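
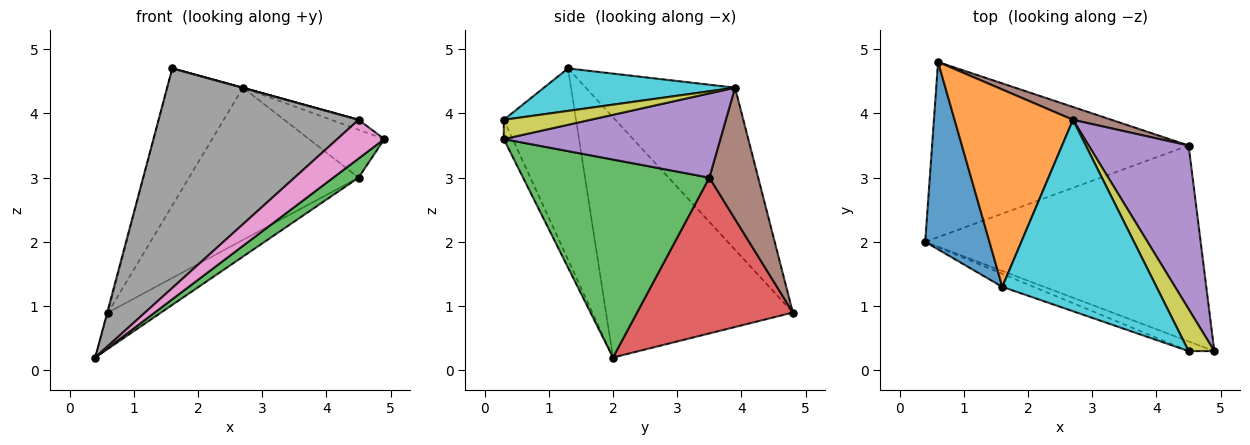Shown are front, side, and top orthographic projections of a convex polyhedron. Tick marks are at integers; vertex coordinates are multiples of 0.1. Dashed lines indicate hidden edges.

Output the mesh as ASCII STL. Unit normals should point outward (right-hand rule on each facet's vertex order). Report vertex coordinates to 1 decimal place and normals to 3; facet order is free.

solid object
 facet normal -0.966 0.004 0.258
  outer loop
   vertex 1.6 1.3 4.7
   vertex 0.6 4.8 0.9
   vertex 0.4 2.0 0.2
  endloop
 endfacet
 facet normal -0.747 0.379 0.546
  outer loop
   vertex 2.7 3.9 4.4
   vertex 0.6 4.8 0.9
   vertex 1.6 1.3 4.7
  endloop
 endfacet
 facet normal 0.582 -0.079 -0.810
  outer loop
   vertex 4.5 3.5 3.0
   vertex 4.9 0.3 3.6
   vertex 0.4 2.0 0.2
  endloop
 endfacet
 facet normal 0.511 0.174 -0.842
  outer loop
   vertex 4.5 3.5 3.0
   vertex 0.4 2.0 0.2
   vertex 0.6 4.8 0.9
  endloop
 endfacet
 facet normal 0.629 0.219 0.746
  outer loop
   vertex 4.5 3.5 3.0
   vertex 2.7 3.9 4.4
   vertex 4.9 0.3 3.6
  endloop
 endfacet
 facet normal 0.276 0.958 0.081
  outer loop
   vertex 4.5 3.5 3.0
   vertex 0.6 4.8 0.9
   vertex 2.7 3.9 4.4
  endloop
 endfacet
 facet normal -0.180 -0.954 -0.239
  outer loop
   vertex 4.5 0.3 3.9
   vertex 0.4 2.0 0.2
   vertex 4.9 0.3 3.6
  endloop
 endfacet
 facet normal -0.339 -0.939 -0.056
  outer loop
   vertex 4.5 0.3 3.9
   vertex 1.6 1.3 4.7
   vertex 0.4 2.0 0.2
  endloop
 endfacet
 facet normal 0.590 0.186 0.786
  outer loop
   vertex 4.5 0.3 3.9
   vertex 4.9 0.3 3.6
   vertex 2.7 3.9 4.4
  endloop
 endfacet
 facet normal 0.266 -0.001 0.964
  outer loop
   vertex 4.5 0.3 3.9
   vertex 2.7 3.9 4.4
   vertex 1.6 1.3 4.7
  endloop
 endfacet
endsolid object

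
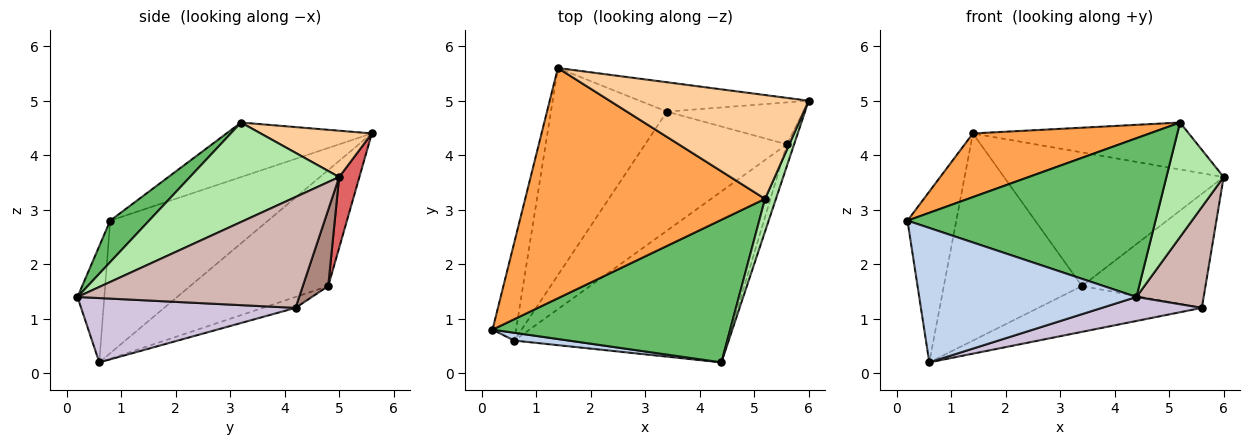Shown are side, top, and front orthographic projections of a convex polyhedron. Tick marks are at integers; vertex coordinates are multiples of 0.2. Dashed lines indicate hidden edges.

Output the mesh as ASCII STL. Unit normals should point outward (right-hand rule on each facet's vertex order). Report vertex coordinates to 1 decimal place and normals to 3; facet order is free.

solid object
 facet normal -0.942 0.291 -0.167
  outer loop
   vertex 0.6 0.6 0.2
   vertex 0.2 0.8 2.8
   vertex 1.4 5.6 4.4
  endloop
 endfacet
 facet normal -0.122 -0.991 0.057
  outer loop
   vertex 4.4 0.2 1.4
   vertex 0.2 0.8 2.8
   vertex 0.6 0.6 0.2
  endloop
 endfacet
 facet normal -0.214 -0.260 0.942
  outer loop
   vertex 5.2 3.2 4.6
   vertex 1.4 5.6 4.4
   vertex 0.2 0.8 2.8
  endloop
 endfacet
 facet normal 0.208 0.403 0.891
  outer loop
   vertex 5.2 3.2 4.6
   vertex 6.0 5.0 3.6
   vertex 1.4 5.6 4.4
  endloop
 endfacet
 facet normal 0.116 -0.739 0.664
  outer loop
   vertex 5.2 3.2 4.6
   vertex 0.2 0.8 2.8
   vertex 4.4 0.2 1.4
  endloop
 endfacet
 facet normal 0.929 -0.356 0.102
  outer loop
   vertex 5.2 3.2 4.6
   vertex 4.4 0.2 1.4
   vertex 6.0 5.0 3.6
  endloop
 endfacet
 facet normal 0.090 0.973 -0.214
  outer loop
   vertex 3.4 4.8 1.6
   vertex 1.4 5.6 4.4
   vertex 6.0 5.0 3.6
  endloop
 endfacet
 facet normal -0.577 0.577 -0.577
  outer loop
   vertex 3.4 4.8 1.6
   vertex 0.6 0.6 0.2
   vertex 1.4 5.6 4.4
  endloop
 endfacet
 facet normal -0.072 0.358 -0.931
  outer loop
   vertex 5.6 4.2 1.2
   vertex 0.6 0.6 0.2
   vertex 3.4 4.8 1.6
  endloop
 endfacet
 facet normal 0.286 -0.133 -0.949
  outer loop
   vertex 5.6 4.2 1.2
   vertex 4.4 0.2 1.4
   vertex 0.6 0.6 0.2
  endloop
 endfacet
 facet normal 0.190 0.922 -0.339
  outer loop
   vertex 5.6 4.2 1.2
   vertex 3.4 4.8 1.6
   vertex 6.0 5.0 3.6
  endloop
 endfacet
 facet normal 0.955 -0.290 -0.063
  outer loop
   vertex 5.6 4.2 1.2
   vertex 6.0 5.0 3.6
   vertex 4.4 0.2 1.4
  endloop
 endfacet
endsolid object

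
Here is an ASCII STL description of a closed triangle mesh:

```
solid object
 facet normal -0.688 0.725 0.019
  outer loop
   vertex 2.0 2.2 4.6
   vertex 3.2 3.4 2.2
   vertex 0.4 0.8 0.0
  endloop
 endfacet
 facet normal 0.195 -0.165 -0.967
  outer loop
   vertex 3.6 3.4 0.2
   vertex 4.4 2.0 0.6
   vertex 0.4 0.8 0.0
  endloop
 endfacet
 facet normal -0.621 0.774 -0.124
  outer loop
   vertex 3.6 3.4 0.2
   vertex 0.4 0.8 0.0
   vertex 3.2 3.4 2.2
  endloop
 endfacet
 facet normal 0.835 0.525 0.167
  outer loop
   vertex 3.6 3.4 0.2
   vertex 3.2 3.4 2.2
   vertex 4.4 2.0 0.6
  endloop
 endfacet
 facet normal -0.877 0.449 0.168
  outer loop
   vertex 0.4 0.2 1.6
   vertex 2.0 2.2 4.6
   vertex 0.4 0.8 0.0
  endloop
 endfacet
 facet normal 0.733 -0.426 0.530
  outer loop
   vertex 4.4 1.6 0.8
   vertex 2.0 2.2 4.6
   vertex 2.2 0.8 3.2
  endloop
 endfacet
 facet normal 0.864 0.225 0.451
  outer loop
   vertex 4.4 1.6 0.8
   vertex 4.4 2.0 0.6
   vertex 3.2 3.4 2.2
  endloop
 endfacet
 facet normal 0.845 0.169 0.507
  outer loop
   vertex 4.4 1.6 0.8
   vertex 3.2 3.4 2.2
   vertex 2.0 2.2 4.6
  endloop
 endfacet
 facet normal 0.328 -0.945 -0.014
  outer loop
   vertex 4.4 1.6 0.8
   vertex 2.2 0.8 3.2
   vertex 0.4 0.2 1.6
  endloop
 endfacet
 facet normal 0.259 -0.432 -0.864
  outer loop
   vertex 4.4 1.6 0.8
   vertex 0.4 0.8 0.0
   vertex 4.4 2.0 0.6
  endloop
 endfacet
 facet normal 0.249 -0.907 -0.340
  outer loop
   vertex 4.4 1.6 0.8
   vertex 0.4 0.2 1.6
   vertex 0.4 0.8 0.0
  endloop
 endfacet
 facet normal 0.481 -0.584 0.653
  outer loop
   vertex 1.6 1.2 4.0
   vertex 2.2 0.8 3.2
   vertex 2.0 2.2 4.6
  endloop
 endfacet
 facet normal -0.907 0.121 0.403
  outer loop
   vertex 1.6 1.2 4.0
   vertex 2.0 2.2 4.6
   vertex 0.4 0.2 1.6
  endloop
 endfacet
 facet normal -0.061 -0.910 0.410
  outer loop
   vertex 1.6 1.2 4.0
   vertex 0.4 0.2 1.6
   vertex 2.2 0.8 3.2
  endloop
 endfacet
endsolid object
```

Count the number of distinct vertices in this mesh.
9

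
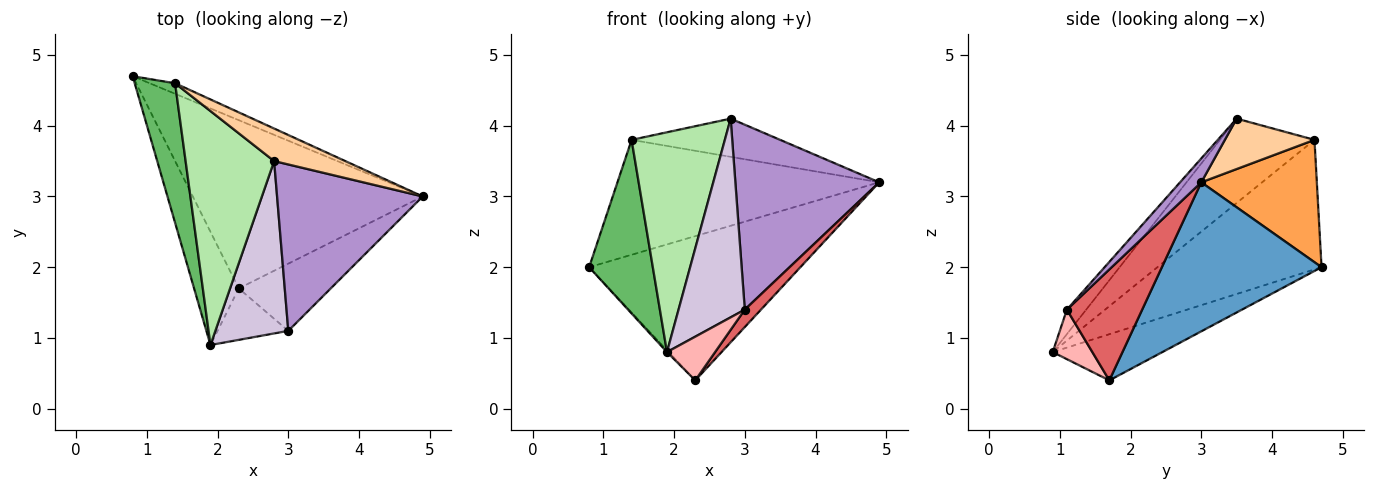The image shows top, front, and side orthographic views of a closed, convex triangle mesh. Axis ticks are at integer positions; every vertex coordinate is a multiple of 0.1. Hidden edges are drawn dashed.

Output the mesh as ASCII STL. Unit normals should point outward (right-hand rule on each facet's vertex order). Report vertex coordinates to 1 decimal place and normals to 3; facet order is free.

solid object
 facet normal 0.442 0.584 -0.681
  outer loop
   vertex 2.3 1.7 0.4
   vertex 0.8 4.7 2.0
   vertex 4.9 3.0 3.2
  endloop
 endfacet
 facet normal -0.719 0.012 -0.695
  outer loop
   vertex 2.3 1.7 0.4
   vertex 1.9 0.9 0.8
   vertex 0.8 4.7 2.0
  endloop
 endfacet
 facet normal 0.402 0.912 -0.083
  outer loop
   vertex 1.4 4.6 3.8
   vertex 4.9 3.0 3.2
   vertex 0.8 4.7 2.0
  endloop
 endfacet
 facet normal 0.417 0.692 0.589
  outer loop
   vertex 1.4 4.6 3.8
   vertex 2.8 3.5 4.1
   vertex 4.9 3.0 3.2
  endloop
 endfacet
 facet normal -0.895 -0.347 0.279
  outer loop
   vertex 1.4 4.6 3.8
   vertex 0.8 4.7 2.0
   vertex 1.9 0.9 0.8
  endloop
 endfacet
 facet normal -0.570 -0.562 0.599
  outer loop
   vertex 1.4 4.6 3.8
   vertex 1.9 0.9 0.8
   vertex 2.8 3.5 4.1
  endloop
 endfacet
 facet normal 0.760 -0.163 -0.630
  outer loop
   vertex 3.0 1.1 1.4
   vertex 2.3 1.7 0.4
   vertex 4.9 3.0 3.2
  endloop
 endfacet
 facet normal 0.471 -0.571 -0.672
  outer loop
   vertex 3.0 1.1 1.4
   vertex 1.9 0.9 0.8
   vertex 2.3 1.7 0.4
  endloop
 endfacet
 facet normal 0.109 -0.739 0.665
  outer loop
   vertex 3.0 1.1 1.4
   vertex 4.9 3.0 3.2
   vertex 2.8 3.5 4.1
  endloop
 endfacet
 facet normal -0.215 -0.738 0.640
  outer loop
   vertex 3.0 1.1 1.4
   vertex 2.8 3.5 4.1
   vertex 1.9 0.9 0.8
  endloop
 endfacet
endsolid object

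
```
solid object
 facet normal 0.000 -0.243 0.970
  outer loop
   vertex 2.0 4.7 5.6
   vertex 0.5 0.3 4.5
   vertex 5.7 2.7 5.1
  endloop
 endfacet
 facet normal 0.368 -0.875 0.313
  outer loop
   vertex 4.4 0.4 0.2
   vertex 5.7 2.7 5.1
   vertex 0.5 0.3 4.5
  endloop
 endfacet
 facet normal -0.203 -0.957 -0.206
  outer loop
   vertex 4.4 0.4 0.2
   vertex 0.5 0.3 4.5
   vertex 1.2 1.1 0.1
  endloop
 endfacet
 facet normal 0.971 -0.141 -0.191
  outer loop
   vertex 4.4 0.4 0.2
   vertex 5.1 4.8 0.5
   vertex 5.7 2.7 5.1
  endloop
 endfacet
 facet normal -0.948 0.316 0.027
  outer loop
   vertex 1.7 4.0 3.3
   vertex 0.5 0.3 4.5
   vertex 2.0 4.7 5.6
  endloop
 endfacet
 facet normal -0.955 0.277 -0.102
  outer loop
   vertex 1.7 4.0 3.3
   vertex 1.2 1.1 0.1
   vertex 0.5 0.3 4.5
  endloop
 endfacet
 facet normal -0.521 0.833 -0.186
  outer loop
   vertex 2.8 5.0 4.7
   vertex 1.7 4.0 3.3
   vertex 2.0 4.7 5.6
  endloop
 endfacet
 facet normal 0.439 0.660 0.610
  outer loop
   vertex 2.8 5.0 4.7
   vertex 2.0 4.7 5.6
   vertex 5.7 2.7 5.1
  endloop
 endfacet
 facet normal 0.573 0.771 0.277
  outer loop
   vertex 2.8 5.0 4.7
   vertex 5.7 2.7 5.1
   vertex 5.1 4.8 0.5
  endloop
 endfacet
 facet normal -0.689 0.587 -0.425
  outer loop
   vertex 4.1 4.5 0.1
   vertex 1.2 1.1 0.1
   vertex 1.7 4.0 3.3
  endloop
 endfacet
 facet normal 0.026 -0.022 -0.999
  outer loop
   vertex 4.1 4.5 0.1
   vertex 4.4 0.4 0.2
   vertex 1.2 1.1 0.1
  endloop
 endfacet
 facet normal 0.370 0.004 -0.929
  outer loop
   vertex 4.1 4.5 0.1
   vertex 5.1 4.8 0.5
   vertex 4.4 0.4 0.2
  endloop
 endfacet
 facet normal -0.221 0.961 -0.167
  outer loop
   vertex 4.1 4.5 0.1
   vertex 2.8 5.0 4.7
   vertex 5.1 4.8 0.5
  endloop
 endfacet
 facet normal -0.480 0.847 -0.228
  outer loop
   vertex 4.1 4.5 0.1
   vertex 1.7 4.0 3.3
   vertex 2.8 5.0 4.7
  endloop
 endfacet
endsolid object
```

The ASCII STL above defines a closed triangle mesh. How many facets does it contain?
14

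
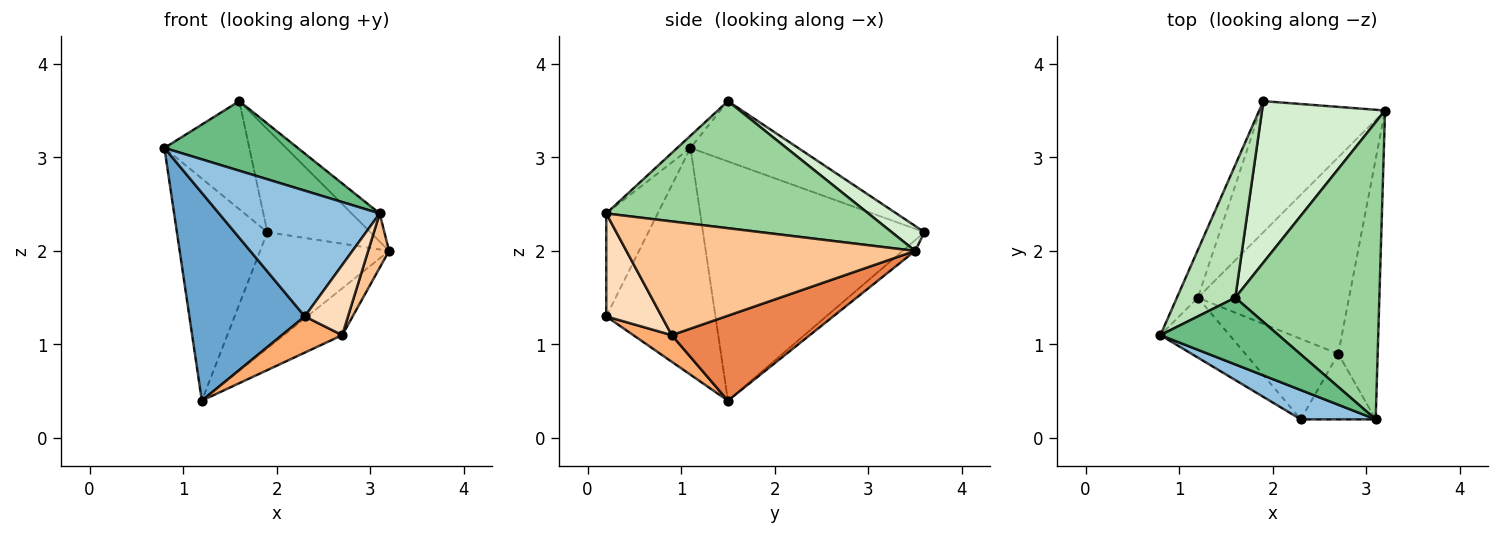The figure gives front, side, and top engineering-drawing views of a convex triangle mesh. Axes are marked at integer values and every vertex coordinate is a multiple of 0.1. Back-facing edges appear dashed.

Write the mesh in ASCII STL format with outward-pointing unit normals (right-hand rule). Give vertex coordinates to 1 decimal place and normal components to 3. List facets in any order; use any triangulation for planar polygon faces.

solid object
 facet normal -0.673 -0.711 -0.205
  outer loop
   vertex 1.2 1.5 0.4
   vertex 2.3 0.2 1.3
   vertex 0.8 1.1 3.1
  endloop
 endfacet
 facet normal -0.298 -0.930 0.217
  outer loop
   vertex 3.1 0.2 2.4
   vertex 0.8 1.1 3.1
   vertex 2.3 0.2 1.3
  endloop
 endfacet
 facet normal -0.923 0.377 -0.081
  outer loop
   vertex 1.9 3.6 2.2
   vertex 1.2 1.5 0.4
   vertex 0.8 1.1 3.1
  endloop
 endfacet
 facet normal -0.064 0.662 -0.747
  outer loop
   vertex 1.9 3.6 2.2
   vertex 3.2 3.5 2.0
   vertex 1.2 1.5 0.4
  endloop
 endfacet
 facet normal 0.480 0.203 -0.854
  outer loop
   vertex 2.7 0.9 1.1
   vertex 1.2 1.5 0.4
   vertex 3.2 3.5 2.0
  endloop
 endfacet
 facet normal 0.253 -0.397 -0.882
  outer loop
   vertex 2.7 0.9 1.1
   vertex 2.3 0.2 1.3
   vertex 1.2 1.5 0.4
  endloop
 endfacet
 facet normal 0.943 -0.068 -0.327
  outer loop
   vertex 2.7 0.9 1.1
   vertex 3.2 3.5 2.0
   vertex 3.1 0.2 2.4
  endloop
 endfacet
 facet normal 0.684 -0.533 -0.498
  outer loop
   vertex 2.7 0.9 1.1
   vertex 3.1 0.2 2.4
   vertex 2.3 0.2 1.3
  endloop
 endfacet
 facet normal -0.072 -0.720 0.690
  outer loop
   vertex 1.6 1.5 3.6
   vertex 0.8 1.1 3.1
   vertex 3.1 0.2 2.4
  endloop
 endfacet
 facet normal 0.660 0.071 0.748
  outer loop
   vertex 1.6 1.5 3.6
   vertex 3.1 0.2 2.4
   vertex 3.2 3.5 2.0
  endloop
 endfacet
 facet normal -0.625 0.493 0.605
  outer loop
   vertex 1.6 1.5 3.6
   vertex 1.9 3.6 2.2
   vertex 0.8 1.1 3.1
  endloop
 endfacet
 facet normal 0.169 0.530 0.831
  outer loop
   vertex 1.6 1.5 3.6
   vertex 3.2 3.5 2.0
   vertex 1.9 3.6 2.2
  endloop
 endfacet
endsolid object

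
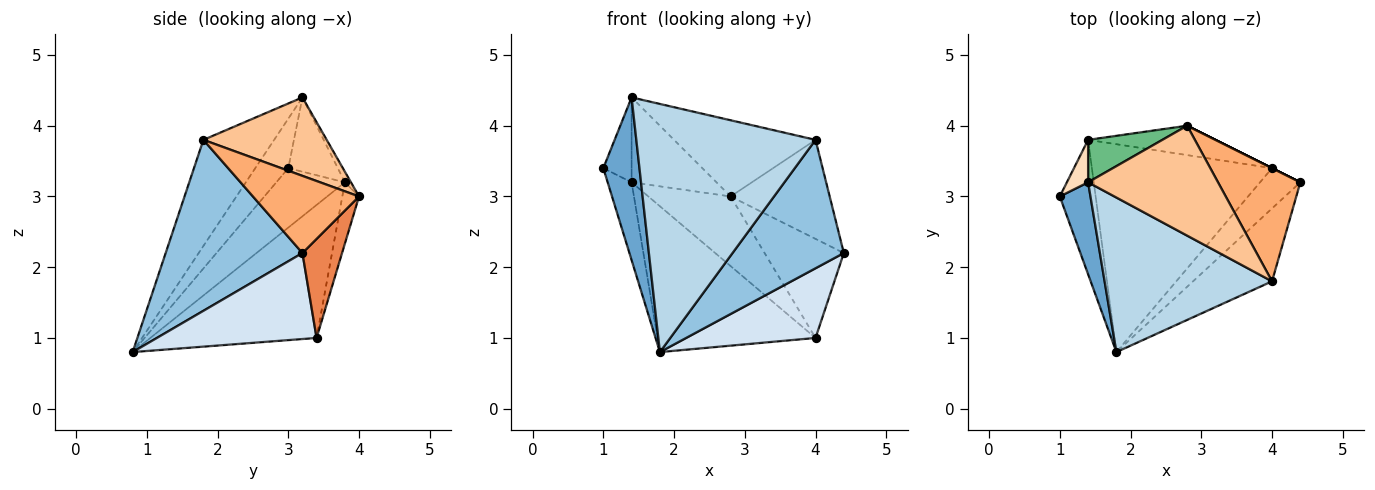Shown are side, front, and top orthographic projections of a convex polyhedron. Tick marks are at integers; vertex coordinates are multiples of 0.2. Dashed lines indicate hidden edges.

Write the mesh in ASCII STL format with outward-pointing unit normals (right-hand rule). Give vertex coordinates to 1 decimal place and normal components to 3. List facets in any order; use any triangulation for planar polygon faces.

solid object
 facet normal -0.622 -0.682 0.385
  outer loop
   vertex 1.4 3.2 4.4
   vertex 1.0 3.0 3.4
   vertex 1.8 0.8 0.8
  endloop
 endfacet
 facet normal 0.730 -0.594 -0.337
  outer loop
   vertex 4.0 1.8 3.8
   vertex 1.8 0.8 0.8
   vertex 4.4 3.2 2.2
  endloop
 endfacet
 facet normal -0.318 -0.805 0.501
  outer loop
   vertex 4.0 1.8 3.8
   vertex 1.4 3.2 4.4
   vertex 1.8 0.8 0.8
  endloop
 endfacet
 facet normal 0.730 -0.592 -0.342
  outer loop
   vertex 4.0 3.4 1.0
   vertex 4.4 3.2 2.2
   vertex 1.8 0.8 0.8
  endloop
 endfacet
 facet normal 0.447 0.894 0.000
  outer loop
   vertex 2.8 4.0 3.0
   vertex 4.4 3.2 2.2
   vertex 4.0 3.4 1.0
  endloop
 endfacet
 facet normal 0.576 0.538 0.615
  outer loop
   vertex 2.8 4.0 3.0
   vertex 4.0 1.8 3.8
   vertex 4.4 3.2 2.2
  endloop
 endfacet
 facet normal 0.445 0.510 0.736
  outer loop
   vertex 2.8 4.0 3.0
   vertex 1.4 3.2 4.4
   vertex 4.0 1.8 3.8
  endloop
 endfacet
 facet normal -0.843 0.482 0.241
  outer loop
   vertex 1.4 3.8 3.2
   vertex 1.0 3.0 3.4
   vertex 1.4 3.2 4.4
  endloop
 endfacet
 facet normal -0.064 0.893 0.446
  outer loop
   vertex 1.4 3.8 3.2
   vertex 1.4 3.2 4.4
   vertex 2.8 4.0 3.0
  endloop
 endfacet
 facet normal -0.184 0.906 -0.382
  outer loop
   vertex 1.4 3.8 3.2
   vertex 2.8 4.0 3.0
   vertex 4.0 3.4 1.0
  endloop
 endfacet
 facet normal -0.820 0.286 -0.495
  outer loop
   vertex 1.4 3.8 3.2
   vertex 1.8 0.8 0.8
   vertex 1.0 3.0 3.4
  endloop
 endfacet
 facet normal -0.517 0.492 -0.701
  outer loop
   vertex 1.4 3.8 3.2
   vertex 4.0 3.4 1.0
   vertex 1.8 0.8 0.8
  endloop
 endfacet
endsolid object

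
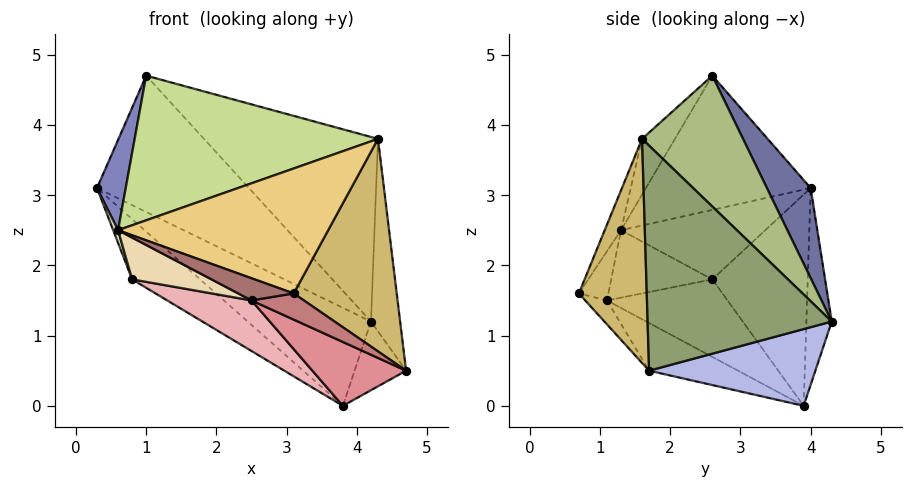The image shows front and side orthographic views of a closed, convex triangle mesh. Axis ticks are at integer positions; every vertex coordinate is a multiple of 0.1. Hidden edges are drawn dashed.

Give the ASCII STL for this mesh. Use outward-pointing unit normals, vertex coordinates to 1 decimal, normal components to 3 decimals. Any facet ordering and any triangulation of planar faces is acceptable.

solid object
 facet normal 0.225 0.780 0.584
  outer loop
   vertex 1.0 2.6 4.7
   vertex 4.2 4.3 1.2
   vertex 0.3 4.0 3.1
  endloop
 endfacet
 facet normal -0.948 -0.165 0.270
  outer loop
   vertex 0.6 1.3 2.5
   vertex 1.0 2.6 4.7
   vertex 0.3 4.0 3.1
  endloop
 endfacet
 facet normal -0.195 0.948 -0.251
  outer loop
   vertex 3.8 3.9 0.0
   vertex 0.3 4.0 3.1
   vertex 4.2 4.3 1.2
  endloop
 endfacet
 facet normal 0.882 0.273 -0.385
  outer loop
   vertex 3.8 3.9 0.0
   vertex 4.2 4.3 1.2
   vertex 4.7 1.7 0.5
  endloop
 endfacet
 facet normal 0.980 0.155 0.124
  outer loop
   vertex 4.3 1.6 3.8
   vertex 4.7 1.7 0.5
   vertex 4.2 4.3 1.2
  endloop
 endfacet
 facet normal 0.377 0.650 0.660
  outer loop
   vertex 4.3 1.6 3.8
   vertex 4.2 4.3 1.2
   vertex 1.0 2.6 4.7
  endloop
 endfacet
 facet normal -0.114 -0.846 0.521
  outer loop
   vertex 4.3 1.6 3.8
   vertex 1.0 2.6 4.7
   vertex 0.6 1.3 2.5
  endloop
 endfacet
 facet normal -0.944 -0.032 -0.329
  outer loop
   vertex 0.8 2.6 1.8
   vertex 0.6 1.3 2.5
   vertex 0.3 4.0 3.1
  endloop
 endfacet
 facet normal -0.594 0.423 -0.684
  outer loop
   vertex 0.8 2.6 1.8
   vertex 0.3 4.0 3.1
   vertex 3.8 3.9 0.0
  endloop
 endfacet
 facet normal 0.550 -0.834 0.041
  outer loop
   vertex 3.1 0.7 1.6
   vertex 4.7 1.7 0.5
   vertex 4.3 1.6 3.8
  endloop
 endfacet
 facet normal -0.070 -0.909 0.410
  outer loop
   vertex 3.1 0.7 1.6
   vertex 4.3 1.6 3.8
   vertex 0.6 1.3 2.5
  endloop
 endfacet
 facet normal -0.464 -0.364 -0.808
  outer loop
   vertex 2.5 1.1 1.5
   vertex 0.6 1.3 2.5
   vertex 0.8 2.6 1.8
  endloop
 endfacet
 facet normal -0.382 -0.718 -0.582
  outer loop
   vertex 2.5 1.1 1.5
   vertex 3.1 0.7 1.6
   vertex 0.6 1.3 2.5
  endloop
 endfacet
 facet normal -0.223 -0.538 -0.813
  outer loop
   vertex 2.5 1.1 1.5
   vertex 4.7 1.7 0.5
   vertex 3.1 0.7 1.6
  endloop
 endfacet
 facet normal -0.314 -0.331 -0.890
  outer loop
   vertex 2.5 1.1 1.5
   vertex 3.8 3.9 0.0
   vertex 4.7 1.7 0.5
  endloop
 endfacet
 facet normal -0.401 -0.281 -0.872
  outer loop
   vertex 2.5 1.1 1.5
   vertex 0.8 2.6 1.8
   vertex 3.8 3.9 0.0
  endloop
 endfacet
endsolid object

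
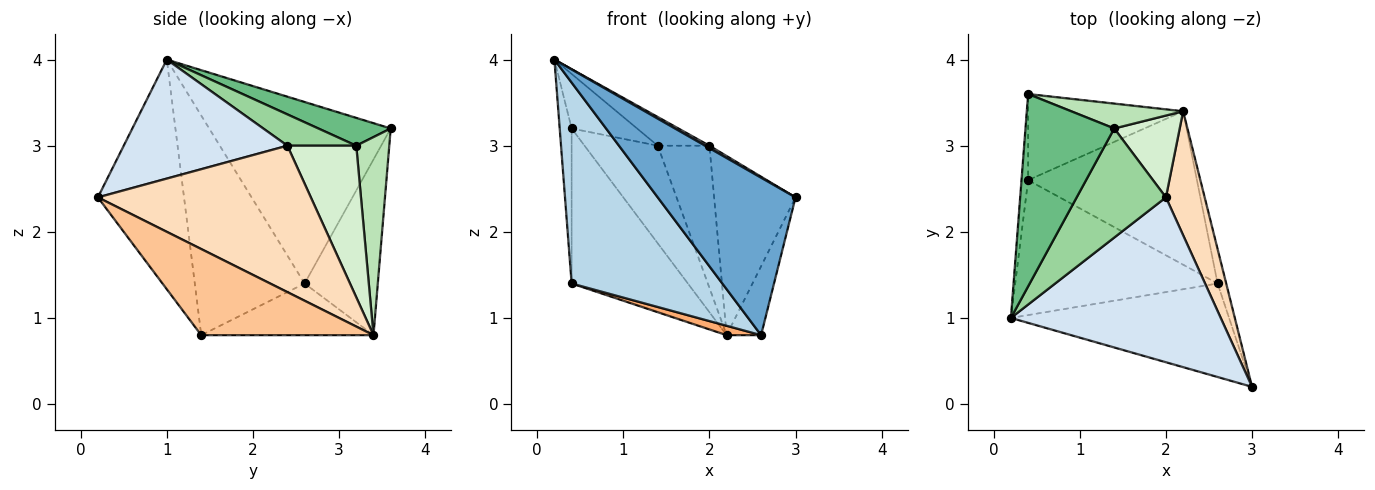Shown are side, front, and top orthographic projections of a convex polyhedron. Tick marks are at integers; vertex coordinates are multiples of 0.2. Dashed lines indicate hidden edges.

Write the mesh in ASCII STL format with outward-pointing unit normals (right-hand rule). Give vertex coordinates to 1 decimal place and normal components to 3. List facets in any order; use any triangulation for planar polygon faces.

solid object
 facet normal -0.473 -0.757 -0.450
  outer loop
   vertex 2.6 1.4 0.8
   vertex 3.0 0.2 2.4
   vertex 0.2 1.0 4.0
  endloop
 endfacet
 facet normal -0.997 0.066 -0.036
  outer loop
   vertex 0.4 2.6 1.4
   vertex 0.2 1.0 4.0
   vertex 0.4 3.6 3.2
  endloop
 endfacet
 facet normal -0.518 -0.710 -0.477
  outer loop
   vertex 0.4 2.6 1.4
   vertex 2.6 1.4 0.8
   vertex 0.2 1.0 4.0
  endloop
 endfacet
 facet normal 0.493 -0.013 0.870
  outer loop
   vertex 2.0 2.4 3.0
   vertex 0.2 1.0 4.0
   vertex 3.0 0.2 2.4
  endloop
 endfacet
 facet normal -0.482 0.766 -0.425
  outer loop
   vertex 2.2 3.4 0.8
   vertex 0.4 2.6 1.4
   vertex 0.4 3.6 3.2
  endloop
 endfacet
 facet normal -0.292 -0.058 -0.955
  outer loop
   vertex 2.2 3.4 0.8
   vertex 2.6 1.4 0.8
   vertex 0.4 2.6 1.4
  endloop
 endfacet
 facet normal 0.976 0.195 -0.098
  outer loop
   vertex 2.2 3.4 0.8
   vertex 3.0 0.2 2.4
   vertex 2.6 1.4 0.8
  endloop
 endfacet
 facet normal 0.907 0.347 0.240
  outer loop
   vertex 2.2 3.4 0.8
   vertex 2.0 2.4 3.0
   vertex 3.0 0.2 2.4
  endloop
 endfacet
 facet normal 0.289 0.261 0.921
  outer loop
   vertex 1.4 3.2 3.0
   vertex 0.4 3.6 3.2
   vertex 0.2 1.0 4.0
  endloop
 endfacet
 facet normal 0.321 0.241 0.916
  outer loop
   vertex 1.4 3.2 3.0
   vertex 0.2 1.0 4.0
   vertex 2.0 2.4 3.0
  endloop
 endfacet
 facet normal 0.400 0.888 0.226
  outer loop
   vertex 1.4 3.2 3.0
   vertex 2.2 3.4 0.8
   vertex 0.4 3.6 3.2
  endloop
 endfacet
 facet normal 0.756 0.567 0.327
  outer loop
   vertex 1.4 3.2 3.0
   vertex 2.0 2.4 3.0
   vertex 2.2 3.4 0.8
  endloop
 endfacet
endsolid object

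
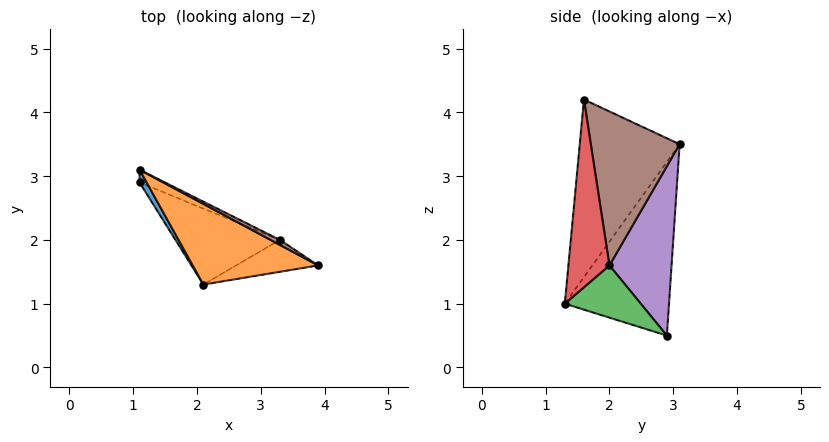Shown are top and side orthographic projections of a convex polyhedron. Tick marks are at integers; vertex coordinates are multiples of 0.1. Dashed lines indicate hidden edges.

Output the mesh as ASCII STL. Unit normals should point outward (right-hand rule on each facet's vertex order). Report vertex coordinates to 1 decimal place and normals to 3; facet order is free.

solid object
 facet normal -0.852 -0.522 0.035
  outer loop
   vertex 1.1 3.1 3.5
   vertex 1.1 2.9 0.5
   vertex 2.1 1.3 1.0
  endloop
 endfacet
 facet normal -0.509 -0.782 0.360
  outer loop
   vertex 1.1 3.1 3.5
   vertex 2.1 1.3 1.0
   vertex 3.9 1.6 4.2
  endloop
 endfacet
 facet normal 0.447 0.000 -0.894
  outer loop
   vertex 3.3 2.0 1.6
   vertex 2.1 1.3 1.0
   vertex 1.1 2.9 0.5
  endloop
 endfacet
 facet normal 0.579 -0.775 -0.253
  outer loop
   vertex 3.3 2.0 1.6
   vertex 3.9 1.6 4.2
   vertex 2.1 1.3 1.0
  endloop
 endfacet
 facet normal 0.404 0.913 -0.061
  outer loop
   vertex 3.3 2.0 1.6
   vertex 1.1 2.9 0.5
   vertex 1.1 3.1 3.5
  endloop
 endfacet
 facet normal 0.467 0.884 0.028
  outer loop
   vertex 3.3 2.0 1.6
   vertex 1.1 3.1 3.5
   vertex 3.9 1.6 4.2
  endloop
 endfacet
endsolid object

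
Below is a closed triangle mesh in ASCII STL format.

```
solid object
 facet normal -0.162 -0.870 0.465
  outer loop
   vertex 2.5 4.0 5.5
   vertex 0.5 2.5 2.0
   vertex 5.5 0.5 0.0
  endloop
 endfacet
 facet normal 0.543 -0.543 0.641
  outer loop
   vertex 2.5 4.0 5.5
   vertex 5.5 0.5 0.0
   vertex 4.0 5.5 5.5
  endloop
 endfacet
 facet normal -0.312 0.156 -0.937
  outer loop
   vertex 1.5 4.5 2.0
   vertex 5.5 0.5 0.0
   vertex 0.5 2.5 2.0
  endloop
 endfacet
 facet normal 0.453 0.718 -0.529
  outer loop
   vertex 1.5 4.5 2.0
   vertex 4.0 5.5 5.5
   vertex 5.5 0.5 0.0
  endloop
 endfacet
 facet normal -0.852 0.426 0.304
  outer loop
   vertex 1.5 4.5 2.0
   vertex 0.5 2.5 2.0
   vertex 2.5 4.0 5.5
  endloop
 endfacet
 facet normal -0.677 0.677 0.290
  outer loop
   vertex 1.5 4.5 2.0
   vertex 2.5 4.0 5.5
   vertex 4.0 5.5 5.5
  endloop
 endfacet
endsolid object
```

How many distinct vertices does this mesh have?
5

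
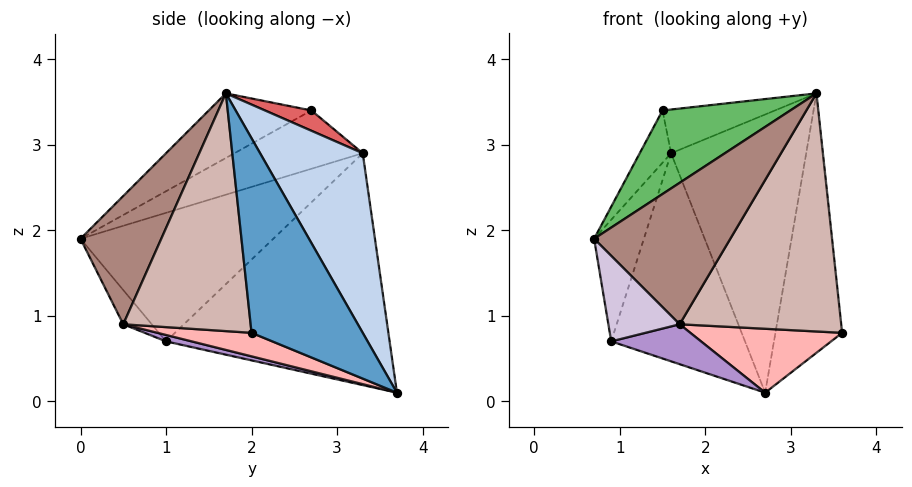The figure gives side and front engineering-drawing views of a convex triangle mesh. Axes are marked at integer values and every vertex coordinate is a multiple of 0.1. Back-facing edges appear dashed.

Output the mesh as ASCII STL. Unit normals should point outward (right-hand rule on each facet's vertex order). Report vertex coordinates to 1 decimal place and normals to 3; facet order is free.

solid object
 facet normal 0.848 0.509 0.145
  outer loop
   vertex 3.3 1.7 3.6
   vertex 3.6 2.0 0.8
   vertex 2.7 3.7 0.1
  endloop
 endfacet
 facet normal 0.571 0.751 0.332
  outer loop
   vertex 1.6 3.3 2.9
   vertex 3.3 1.7 3.6
   vertex 2.7 3.7 0.1
  endloop
 endfacet
 facet normal -0.967 0.250 0.047
  outer loop
   vertex 0.9 1.0 0.7
   vertex 0.7 0.0 1.9
   vertex 1.6 3.3 2.9
  endloop
 endfacet
 facet normal -0.830 0.496 -0.255
  outer loop
   vertex 0.9 1.0 0.7
   vertex 1.6 3.3 2.9
   vertex 2.7 3.7 0.1
  endloop
 endfacet
 facet normal -0.312 -0.389 0.867
  outer loop
   vertex 1.5 2.7 3.4
   vertex 0.7 0.0 1.9
   vertex 3.3 1.7 3.6
  endloop
 endfacet
 facet normal -0.967 0.236 0.090
  outer loop
   vertex 1.5 2.7 3.4
   vertex 1.6 3.3 2.9
   vertex 0.7 0.0 1.9
  endloop
 endfacet
 facet normal 0.246 0.596 0.764
  outer loop
   vertex 1.5 2.7 3.4
   vertex 3.3 1.7 3.6
   vertex 1.6 3.3 2.9
  endloop
 endfacet
 facet normal 0.181 -0.291 -0.939
  outer loop
   vertex 1.7 0.5 0.9
   vertex 2.7 3.7 0.1
   vertex 3.6 2.0 0.8
  endloop
 endfacet
 facet normal 0.075 -0.264 -0.962
  outer loop
   vertex 1.7 0.5 0.9
   vertex 0.9 1.0 0.7
   vertex 2.7 3.7 0.1
  endloop
 endfacet
 facet normal -0.285 -0.712 -0.641
  outer loop
   vertex 1.7 0.5 0.9
   vertex 0.7 0.0 1.9
   vertex 0.9 1.0 0.7
  endloop
 endfacet
 facet normal 0.508 -0.857 0.080
  outer loop
   vertex 1.7 0.5 0.9
   vertex 3.3 1.7 3.6
   vertex 0.7 0.0 1.9
  endloop
 endfacet
 facet normal 0.619 -0.785 -0.018
  outer loop
   vertex 1.7 0.5 0.9
   vertex 3.6 2.0 0.8
   vertex 3.3 1.7 3.6
  endloop
 endfacet
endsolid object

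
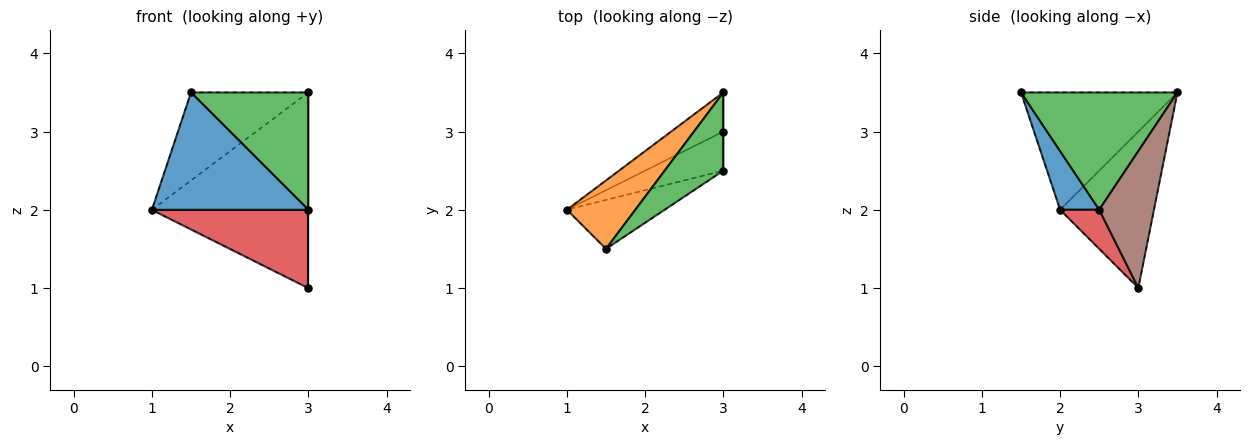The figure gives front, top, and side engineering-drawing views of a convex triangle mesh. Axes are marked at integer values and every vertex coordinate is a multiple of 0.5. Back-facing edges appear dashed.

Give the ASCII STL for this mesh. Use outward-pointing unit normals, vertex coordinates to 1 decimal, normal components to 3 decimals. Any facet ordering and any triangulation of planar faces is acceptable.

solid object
 facet normal 0.225 -0.899 -0.375
  outer loop
   vertex 1.5 1.5 3.5
   vertex 1.0 2.0 2.0
   vertex 3.0 2.5 2.0
  endloop
 endfacet
 facet normal -0.725 0.544 0.423
  outer loop
   vertex 1.5 1.5 3.5
   vertex 3.0 3.5 3.5
   vertex 1.0 2.0 2.0
  endloop
 endfacet
 facet normal 0.743 -0.557 0.371
  outer loop
   vertex 1.5 1.5 3.5
   vertex 3.0 2.5 2.0
   vertex 3.0 3.5 3.5
  endloop
 endfacet
 facet normal 0.218 -0.873 -0.436
  outer loop
   vertex 3.0 3.0 1.0
   vertex 3.0 2.5 2.0
   vertex 1.0 2.0 2.0
  endloop
 endfacet
 facet normal -0.507 0.845 -0.169
  outer loop
   vertex 3.0 3.0 1.0
   vertex 1.0 2.0 2.0
   vertex 3.0 3.5 3.5
  endloop
 endfacet
 facet normal 1.000 0.000 0.000
  outer loop
   vertex 3.0 3.0 1.0
   vertex 3.0 3.5 3.5
   vertex 3.0 2.5 2.0
  endloop
 endfacet
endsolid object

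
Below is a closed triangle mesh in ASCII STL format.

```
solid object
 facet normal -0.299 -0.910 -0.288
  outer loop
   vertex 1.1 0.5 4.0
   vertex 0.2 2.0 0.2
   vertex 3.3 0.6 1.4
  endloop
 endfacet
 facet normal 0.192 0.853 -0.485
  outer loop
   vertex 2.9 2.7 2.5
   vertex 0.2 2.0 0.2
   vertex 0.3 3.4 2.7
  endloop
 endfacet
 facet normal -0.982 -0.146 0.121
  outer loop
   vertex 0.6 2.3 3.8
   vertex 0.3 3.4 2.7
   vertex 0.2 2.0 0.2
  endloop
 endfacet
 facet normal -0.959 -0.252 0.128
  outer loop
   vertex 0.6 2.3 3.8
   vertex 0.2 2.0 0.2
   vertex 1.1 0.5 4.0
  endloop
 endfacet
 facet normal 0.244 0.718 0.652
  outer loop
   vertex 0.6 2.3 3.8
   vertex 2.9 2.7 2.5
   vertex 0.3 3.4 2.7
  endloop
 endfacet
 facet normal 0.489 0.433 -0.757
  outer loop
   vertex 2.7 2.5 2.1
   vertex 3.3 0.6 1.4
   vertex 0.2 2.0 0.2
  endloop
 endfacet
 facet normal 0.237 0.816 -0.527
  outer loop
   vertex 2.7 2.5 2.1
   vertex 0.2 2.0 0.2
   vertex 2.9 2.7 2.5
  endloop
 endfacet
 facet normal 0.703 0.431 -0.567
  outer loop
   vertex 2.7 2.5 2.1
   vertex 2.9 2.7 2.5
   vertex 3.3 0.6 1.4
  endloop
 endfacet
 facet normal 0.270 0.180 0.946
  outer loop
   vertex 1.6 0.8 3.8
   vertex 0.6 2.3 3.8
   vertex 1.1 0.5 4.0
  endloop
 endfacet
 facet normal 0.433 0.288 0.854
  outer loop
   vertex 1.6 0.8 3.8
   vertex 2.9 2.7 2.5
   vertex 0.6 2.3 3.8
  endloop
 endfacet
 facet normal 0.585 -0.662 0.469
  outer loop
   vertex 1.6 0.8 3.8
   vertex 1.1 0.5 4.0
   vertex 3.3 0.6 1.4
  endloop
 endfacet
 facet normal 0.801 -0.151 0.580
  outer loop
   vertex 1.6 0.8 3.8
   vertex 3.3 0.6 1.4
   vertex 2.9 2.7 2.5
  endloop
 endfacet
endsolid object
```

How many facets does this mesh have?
12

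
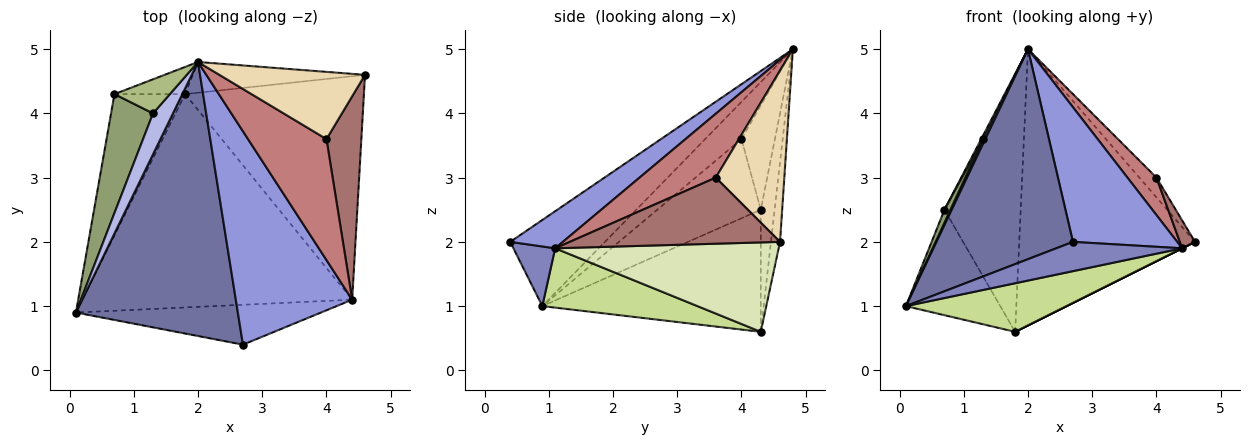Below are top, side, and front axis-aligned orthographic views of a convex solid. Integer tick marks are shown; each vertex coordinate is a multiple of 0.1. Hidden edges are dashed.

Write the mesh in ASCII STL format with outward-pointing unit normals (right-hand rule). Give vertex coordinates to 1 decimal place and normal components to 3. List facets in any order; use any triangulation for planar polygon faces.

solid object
 facet normal -0.389 -0.560 0.731
  outer loop
   vertex 2.0 4.8 5.0
   vertex 0.1 0.9 1.0
   vertex 2.7 0.4 2.0
  endloop
 endfacet
 facet normal 0.193 -0.581 -0.791
  outer loop
   vertex 4.4 1.1 1.9
   vertex 2.7 0.4 2.0
   vertex 0.1 0.9 1.0
  endloop
 endfacet
 facet normal 0.260 -0.515 0.817
  outer loop
   vertex 4.4 1.1 1.9
   vertex 2.0 4.8 5.0
   vertex 2.7 0.4 2.0
  endloop
 endfacet
 facet normal -0.880 -0.055 0.471
  outer loop
   vertex 1.3 4.0 3.6
   vertex 0.1 0.9 1.0
   vertex 2.0 4.8 5.0
  endloop
 endfacet
 facet normal -0.883 -0.051 0.468
  outer loop
   vertex 1.3 4.0 3.6
   vertex 0.7 4.3 2.5
   vertex 0.1 0.9 1.0
  endloop
 endfacet
 facet normal -0.882 -0.048 0.468
  outer loop
   vertex 1.3 4.0 3.6
   vertex 2.0 4.8 5.0
   vertex 0.7 4.3 2.5
  endloop
 endfacet
 facet normal 0.210 -0.217 -0.953
  outer loop
   vertex 1.8 4.3 0.6
   vertex 4.4 1.1 1.9
   vertex 0.1 0.9 1.0
  endloop
 endfacet
 facet normal 0.447 0.000 -0.894
  outer loop
   vertex 1.8 4.3 0.6
   vertex 4.6 4.6 2.0
   vertex 4.4 1.1 1.9
  endloop
 endfacet
 facet normal -0.811 0.350 -0.469
  outer loop
   vertex 1.8 4.3 0.6
   vertex 0.1 0.9 1.0
   vertex 0.7 4.3 2.5
  endloop
 endfacet
 facet normal -0.051 0.993 -0.110
  outer loop
   vertex 1.8 4.3 0.6
   vertex 2.0 4.8 5.0
   vertex 4.6 4.6 2.0
  endloop
 endfacet
 facet normal -0.178 0.979 -0.103
  outer loop
   vertex 1.8 4.3 0.6
   vertex 0.7 4.3 2.5
   vertex 2.0 4.8 5.0
  endloop
 endfacet
 facet normal 0.748 0.187 0.636
  outer loop
   vertex 4.0 3.6 3.0
   vertex 4.6 4.6 2.0
   vertex 2.0 4.8 5.0
  endloop
 endfacet
 facet normal 0.883 -0.064 0.466
  outer loop
   vertex 4.0 3.6 3.0
   vertex 4.4 1.1 1.9
   vertex 4.6 4.6 2.0
  endloop
 endfacet
 facet normal 0.614 -0.234 0.754
  outer loop
   vertex 4.0 3.6 3.0
   vertex 2.0 4.8 5.0
   vertex 4.4 1.1 1.9
  endloop
 endfacet
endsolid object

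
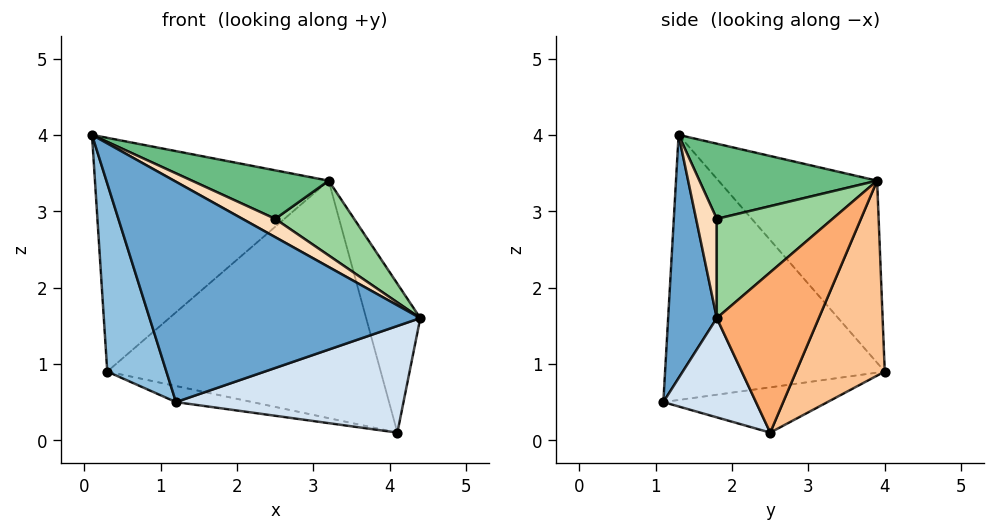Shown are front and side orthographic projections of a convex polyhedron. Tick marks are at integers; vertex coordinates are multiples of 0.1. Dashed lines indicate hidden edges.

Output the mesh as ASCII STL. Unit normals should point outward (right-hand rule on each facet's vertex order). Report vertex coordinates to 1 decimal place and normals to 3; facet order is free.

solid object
 facet normal 0.176 -0.978 0.111
  outer loop
   vertex 1.2 1.1 0.5
   vertex 4.4 1.8 1.6
   vertex 0.1 1.3 4.0
  endloop
 endfacet
 facet normal -0.928 -0.250 -0.277
  outer loop
   vertex 1.2 1.1 0.5
   vertex 0.1 1.3 4.0
   vertex 0.3 4.0 0.9
  endloop
 endfacet
 facet normal -0.463 0.683 0.565
  outer loop
   vertex 3.2 3.9 3.4
   vertex 0.3 4.0 0.9
   vertex 0.1 1.3 4.0
  endloop
 endfacet
 facet normal 0.336 -0.826 -0.453
  outer loop
   vertex 4.1 2.5 0.1
   vertex 4.4 1.8 1.6
   vertex 1.2 1.1 0.5
  endloop
 endfacet
 facet normal -0.175 0.081 -0.981
  outer loop
   vertex 4.1 2.5 0.1
   vertex 1.2 1.1 0.5
   vertex 0.3 4.0 0.9
  endloop
 endfacet
 facet normal 0.883 0.468 0.042
  outer loop
   vertex 4.1 2.5 0.1
   vertex 3.2 3.9 3.4
   vertex 4.4 1.8 1.6
  endloop
 endfacet
 facet normal 0.294 0.906 -0.304
  outer loop
   vertex 4.1 2.5 0.1
   vertex 0.3 4.0 0.9
   vertex 3.2 3.9 3.4
  endloop
 endfacet
 facet normal 0.421 -0.667 0.615
  outer loop
   vertex 2.5 1.8 2.9
   vertex 0.1 1.3 4.0
   vertex 4.4 1.8 1.6
  endloop
 endfacet
 facet normal 0.450 -0.346 0.824
  outer loop
   vertex 2.5 1.8 2.9
   vertex 3.2 3.9 3.4
   vertex 0.1 1.3 4.0
  endloop
 endfacet
 facet normal 0.527 -0.359 0.770
  outer loop
   vertex 2.5 1.8 2.9
   vertex 4.4 1.8 1.6
   vertex 3.2 3.9 3.4
  endloop
 endfacet
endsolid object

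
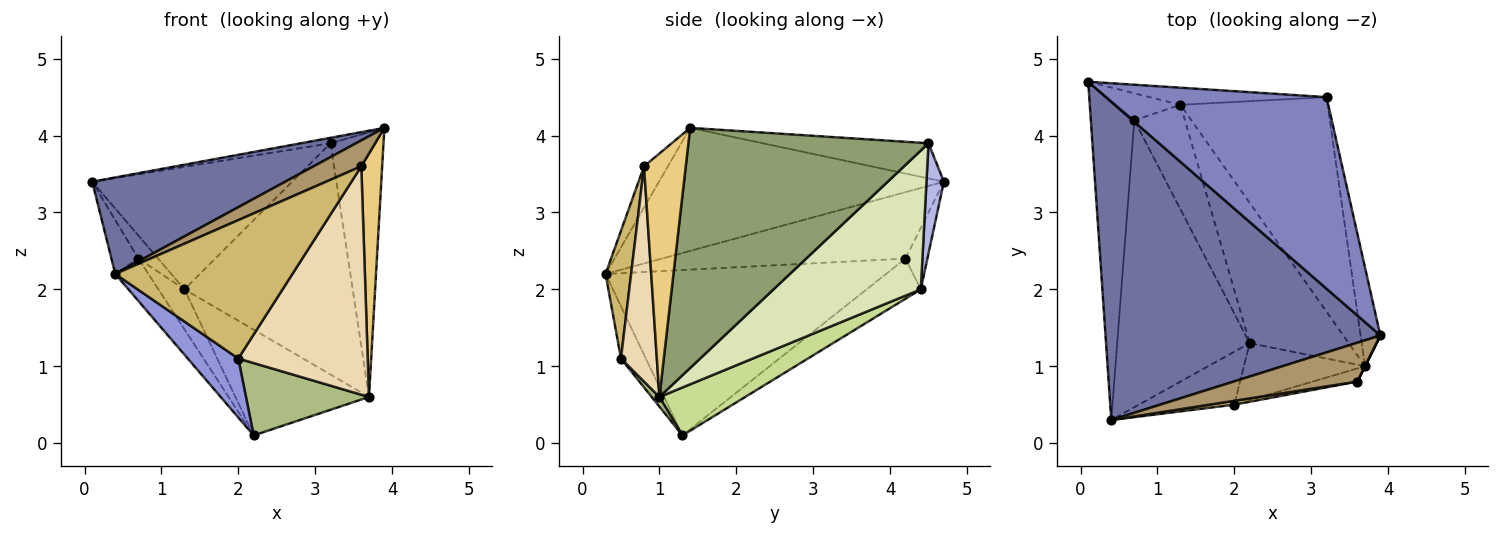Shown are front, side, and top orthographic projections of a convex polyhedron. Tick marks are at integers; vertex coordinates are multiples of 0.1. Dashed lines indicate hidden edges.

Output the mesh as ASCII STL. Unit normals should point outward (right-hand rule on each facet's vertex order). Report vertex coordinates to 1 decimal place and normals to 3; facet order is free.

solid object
 facet normal -0.394 -0.267 0.880
  outer loop
   vertex 0.4 0.3 2.2
   vertex 3.9 1.4 4.1
   vertex 0.1 4.7 3.4
  endloop
 endfacet
 facet normal -0.157 0.028 0.987
  outer loop
   vertex 3.2 4.5 3.9
   vertex 0.1 4.7 3.4
   vertex 3.9 1.4 4.1
  endloop
 endfacet
 facet normal -0.344 -0.698 -0.628
  outer loop
   vertex 2.0 0.5 1.1
   vertex 0.4 0.3 2.2
   vertex 2.2 1.3 0.1
  endloop
 endfacet
 facet normal 0.086 0.987 -0.138
  outer loop
   vertex 1.3 4.4 2.0
   vertex 0.1 4.7 3.4
   vertex 3.2 4.5 3.9
  endloop
 endfacet
 facet normal 0.973 0.215 -0.080
  outer loop
   vertex 3.7 1.0 0.6
   vertex 3.2 4.5 3.9
   vertex 3.9 1.4 4.1
  endloop
 endfacet
 facet normal 0.049 -0.785 -0.618
  outer loop
   vertex 3.7 1.0 0.6
   vertex 2.0 0.5 1.1
   vertex 2.2 1.3 0.1
  endloop
 endfacet
 facet normal 0.361 0.561 -0.745
  outer loop
   vertex 3.7 1.0 0.6
   vertex 2.2 1.3 0.1
   vertex 1.3 4.4 2.0
  endloop
 endfacet
 facet normal 0.540 0.617 -0.573
  outer loop
   vertex 3.7 1.0 0.6
   vertex 1.3 4.4 2.0
   vertex 3.2 4.5 3.9
  endloop
 endfacet
 facet normal -0.267 -0.535 0.802
  outer loop
   vertex 3.6 0.8 3.6
   vertex 3.9 1.4 4.1
   vertex 0.4 0.3 2.2
  endloop
 endfacet
 facet normal 0.143 -0.989 0.027
  outer loop
   vertex 3.6 0.8 3.6
   vertex 0.4 0.3 2.2
   vertex 2.0 0.5 1.1
  endloop
 endfacet
 facet normal 0.894 -0.447 0.000
  outer loop
   vertex 3.6 0.8 3.6
   vertex 3.7 1.0 0.6
   vertex 3.9 1.4 4.1
  endloop
 endfacet
 facet normal 0.267 -0.962 -0.055
  outer loop
   vertex 3.6 0.8 3.6
   vertex 2.0 0.5 1.1
   vertex 3.7 1.0 0.6
  endloop
 endfacet
 facet normal -0.586 0.527 -0.615
  outer loop
   vertex 0.7 4.2 2.4
   vertex 0.1 4.7 3.4
   vertex 1.3 4.4 2.0
  endloop
 endfacet
 facet normal -0.596 0.287 -0.750
  outer loop
   vertex 0.7 4.2 2.4
   vertex 1.3 4.4 2.0
   vertex 2.2 1.3 0.1
  endloop
 endfacet
 facet normal -0.833 0.092 -0.546
  outer loop
   vertex 0.7 4.2 2.4
   vertex 0.4 0.3 2.2
   vertex 0.1 4.7 3.4
  endloop
 endfacet
 facet normal -0.777 0.092 -0.623
  outer loop
   vertex 0.7 4.2 2.4
   vertex 2.2 1.3 0.1
   vertex 0.4 0.3 2.2
  endloop
 endfacet
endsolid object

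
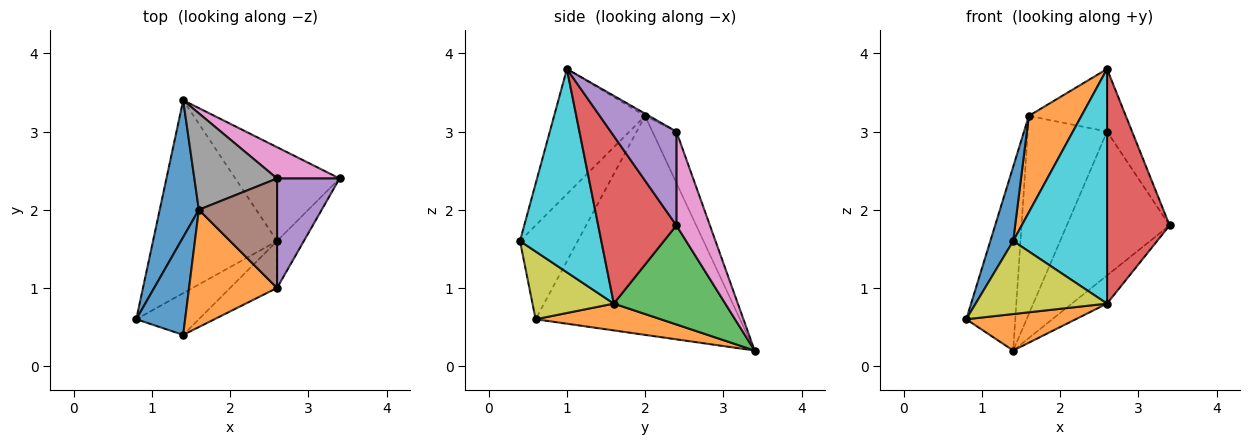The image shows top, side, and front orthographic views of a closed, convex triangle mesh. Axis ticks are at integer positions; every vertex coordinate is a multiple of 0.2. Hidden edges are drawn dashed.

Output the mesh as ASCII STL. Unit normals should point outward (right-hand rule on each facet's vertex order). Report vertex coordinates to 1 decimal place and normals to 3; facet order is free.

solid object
 facet normal -0.958 0.230 0.171
  outer loop
   vertex 1.6 2.0 3.2
   vertex 1.4 3.4 0.2
   vertex 0.8 0.6 0.6
  endloop
 endfacet
 facet normal 0.208 -0.182 -0.961
  outer loop
   vertex 2.6 1.6 0.8
   vertex 0.8 0.6 0.6
   vertex 1.4 3.4 0.2
  endloop
 endfacet
 facet normal 0.673 0.213 -0.708
  outer loop
   vertex 2.6 1.6 0.8
   vertex 1.4 3.4 0.2
   vertex 3.4 2.4 1.8
  endloop
 endfacet
 facet normal 0.775 -0.620 -0.124
  outer loop
   vertex 2.6 1.6 0.8
   vertex 3.4 2.4 1.8
   vertex 2.6 1.0 3.8
  endloop
 endfacet
 facet normal 0.793 0.302 0.529
  outer loop
   vertex 2.6 2.4 3.0
   vertex 2.6 1.0 3.8
   vertex 3.4 2.4 1.8
  endloop
 endfacet
 facet normal -0.025 0.496 0.868
  outer loop
   vertex 2.6 2.4 3.0
   vertex 1.6 2.0 3.2
   vertex 2.6 1.0 3.8
  endloop
 endfacet
 facet normal 0.304 0.931 0.202
  outer loop
   vertex 2.6 2.4 3.0
   vertex 3.4 2.4 1.8
   vertex 1.4 3.4 0.2
  endloop
 endfacet
 facet normal -0.263 0.868 0.422
  outer loop
   vertex 2.6 2.4 3.0
   vertex 1.4 3.4 0.2
   vertex 1.6 2.0 3.2
  endloop
 endfacet
 facet normal 0.473 -0.765 -0.437
  outer loop
   vertex 1.4 0.4 1.6
   vertex 0.8 0.6 0.6
   vertex 2.6 1.6 0.8
  endloop
 endfacet
 facet normal 0.648 -0.747 -0.149
  outer loop
   vertex 1.4 0.4 1.6
   vertex 2.6 1.6 0.8
   vertex 2.6 1.0 3.8
  endloop
 endfacet
 facet normal -0.837 -0.331 0.436
  outer loop
   vertex 1.4 0.4 1.6
   vertex 1.6 2.0 3.2
   vertex 0.8 0.6 0.6
  endloop
 endfacet
 facet normal -0.740 -0.428 0.520
  outer loop
   vertex 1.4 0.4 1.6
   vertex 2.6 1.0 3.8
   vertex 1.6 2.0 3.2
  endloop
 endfacet
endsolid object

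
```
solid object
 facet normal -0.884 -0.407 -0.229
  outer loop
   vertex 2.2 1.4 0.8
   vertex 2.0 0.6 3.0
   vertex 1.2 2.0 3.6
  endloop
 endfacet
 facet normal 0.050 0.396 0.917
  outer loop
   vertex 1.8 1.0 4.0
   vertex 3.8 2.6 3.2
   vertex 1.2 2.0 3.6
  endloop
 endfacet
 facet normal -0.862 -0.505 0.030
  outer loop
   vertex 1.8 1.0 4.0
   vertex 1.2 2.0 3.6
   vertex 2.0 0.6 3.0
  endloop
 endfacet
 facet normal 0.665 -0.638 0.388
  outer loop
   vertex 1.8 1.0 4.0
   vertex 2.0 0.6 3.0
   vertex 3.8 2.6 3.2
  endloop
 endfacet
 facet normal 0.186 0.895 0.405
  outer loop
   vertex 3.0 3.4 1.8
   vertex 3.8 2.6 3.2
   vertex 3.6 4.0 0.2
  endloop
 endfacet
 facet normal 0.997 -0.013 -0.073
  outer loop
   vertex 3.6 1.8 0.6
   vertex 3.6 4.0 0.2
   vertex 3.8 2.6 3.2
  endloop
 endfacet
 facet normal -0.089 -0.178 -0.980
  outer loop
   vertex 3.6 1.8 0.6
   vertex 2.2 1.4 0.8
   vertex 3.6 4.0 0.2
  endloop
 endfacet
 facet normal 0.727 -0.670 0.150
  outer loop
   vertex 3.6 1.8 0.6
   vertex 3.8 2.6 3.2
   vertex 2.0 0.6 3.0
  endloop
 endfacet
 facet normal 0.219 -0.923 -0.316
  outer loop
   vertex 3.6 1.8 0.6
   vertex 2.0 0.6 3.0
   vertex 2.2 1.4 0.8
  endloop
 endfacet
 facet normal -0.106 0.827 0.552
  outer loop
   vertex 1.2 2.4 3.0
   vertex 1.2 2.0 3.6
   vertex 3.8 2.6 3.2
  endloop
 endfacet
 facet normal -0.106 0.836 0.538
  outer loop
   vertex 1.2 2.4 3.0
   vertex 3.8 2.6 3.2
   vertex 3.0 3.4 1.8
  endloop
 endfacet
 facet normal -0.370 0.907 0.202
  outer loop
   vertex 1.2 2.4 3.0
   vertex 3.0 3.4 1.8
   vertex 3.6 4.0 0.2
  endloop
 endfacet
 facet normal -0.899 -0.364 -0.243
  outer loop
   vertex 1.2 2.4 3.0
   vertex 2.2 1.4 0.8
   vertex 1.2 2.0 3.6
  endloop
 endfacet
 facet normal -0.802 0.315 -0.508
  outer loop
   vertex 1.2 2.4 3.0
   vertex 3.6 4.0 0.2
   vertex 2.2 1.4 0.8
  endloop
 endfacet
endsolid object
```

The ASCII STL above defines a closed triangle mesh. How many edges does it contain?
21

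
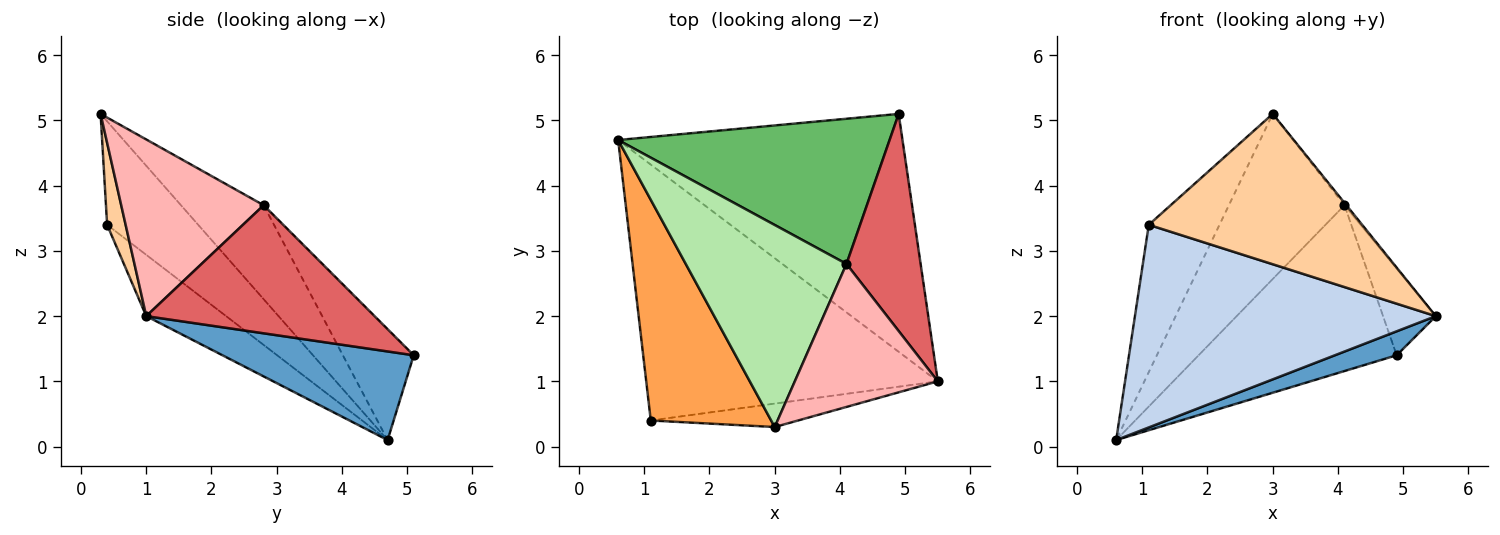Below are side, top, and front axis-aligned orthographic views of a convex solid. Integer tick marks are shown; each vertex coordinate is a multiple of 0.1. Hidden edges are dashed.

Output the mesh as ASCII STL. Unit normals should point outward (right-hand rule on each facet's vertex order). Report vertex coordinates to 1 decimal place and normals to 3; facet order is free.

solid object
 facet normal 0.296 -0.096 -0.950
  outer loop
   vertex 4.9 5.1 1.4
   vertex 5.5 1.0 2.0
   vertex 0.6 4.7 0.1
  endloop
 endfacet
 facet normal -0.163 -0.613 -0.774
  outer loop
   vertex 1.1 0.4 3.4
   vertex 0.6 4.7 0.1
   vertex 5.5 1.0 2.0
  endloop
 endfacet
 facet normal -0.582 0.452 0.677
  outer loop
   vertex 1.1 0.4 3.4
   vertex 3.0 0.3 5.1
   vertex 0.6 4.7 0.1
  endloop
 endfacet
 facet normal 0.085 -0.984 -0.153
  outer loop
   vertex 1.1 0.4 3.4
   vertex 5.5 1.0 2.0
   vertex 3.0 0.3 5.1
  endloop
 endfacet
 facet normal -0.260 0.727 0.636
  outer loop
   vertex 4.1 2.8 3.7
   vertex 4.9 5.1 1.4
   vertex 0.6 4.7 0.1
  endloop
 endfacet
 facet normal -0.413 0.576 0.705
  outer loop
   vertex 4.1 2.8 3.7
   vertex 0.6 4.7 0.1
   vertex 3.0 0.3 5.1
  endloop
 endfacet
 facet normal 0.849 0.196 0.491
  outer loop
   vertex 4.1 2.8 3.7
   vertex 5.5 1.0 2.0
   vertex 4.9 5.1 1.4
  endloop
 endfacet
 facet normal 0.777 0.010 0.629
  outer loop
   vertex 4.1 2.8 3.7
   vertex 3.0 0.3 5.1
   vertex 5.5 1.0 2.0
  endloop
 endfacet
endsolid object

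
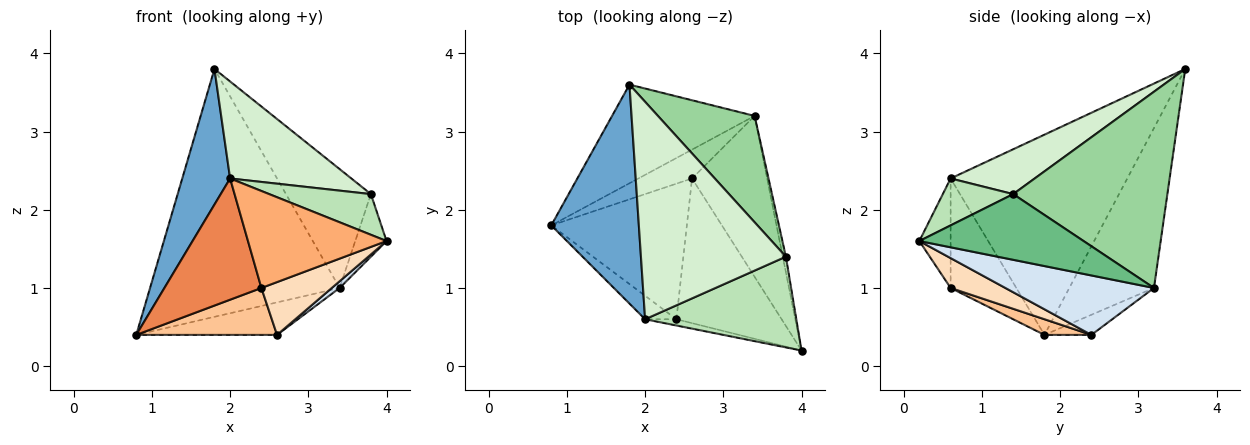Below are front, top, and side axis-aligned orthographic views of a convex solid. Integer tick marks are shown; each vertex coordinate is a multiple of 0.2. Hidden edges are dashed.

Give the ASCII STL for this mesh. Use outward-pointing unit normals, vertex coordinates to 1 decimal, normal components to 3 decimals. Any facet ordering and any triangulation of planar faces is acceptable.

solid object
 facet normal -0.889 -0.241 0.389
  outer loop
   vertex 2.0 0.6 2.4
   vertex 1.8 3.6 3.8
   vertex 0.8 1.8 0.4
  endloop
 endfacet
 facet normal -0.383 0.858 -0.342
  outer loop
   vertex 3.4 3.2 1.0
   vertex 0.8 1.8 0.4
   vertex 1.8 3.6 3.8
  endloop
 endfacet
 facet normal -0.242 0.725 -0.645
  outer loop
   vertex 3.4 3.2 1.0
   vertex 2.6 2.4 0.4
   vertex 0.8 1.8 0.4
  endloop
 endfacet
 facet normal 0.620 -0.033 -0.784
  outer loop
   vertex 3.4 3.2 1.0
   vertex 4.0 0.2 1.6
   vertex 2.6 2.4 0.4
  endloop
 endfacet
 facet normal -0.554 -0.817 -0.158
  outer loop
   vertex 2.4 0.6 1.0
   vertex 2.0 0.6 2.4
   vertex 0.8 1.8 0.4
  endloop
 endfacet
 facet normal -0.220 -0.974 -0.063
  outer loop
   vertex 2.4 0.6 1.0
   vertex 4.0 0.2 1.6
   vertex 2.0 0.6 2.4
  endloop
 endfacet
 facet normal 0.108 -0.325 -0.939
  outer loop
   vertex 2.4 0.6 1.0
   vertex 0.8 1.8 0.4
   vertex 2.6 2.4 0.4
  endloop
 endfacet
 facet normal 0.258 -0.331 -0.908
  outer loop
   vertex 2.4 0.6 1.0
   vertex 2.6 2.4 0.4
   vertex 4.0 0.2 1.6
  endloop
 endfacet
 facet normal 0.981 0.187 -0.047
  outer loop
   vertex 3.8 1.4 2.2
   vertex 4.0 0.2 1.6
   vertex 3.4 3.2 1.0
  endloop
 endfacet
 facet normal 0.804 0.443 0.396
  outer loop
   vertex 3.8 1.4 2.2
   vertex 3.4 3.2 1.0
   vertex 1.8 3.6 3.8
  endloop
 endfacet
 facet normal 0.272 -0.394 0.878
  outer loop
   vertex 3.8 1.4 2.2
   vertex 2.0 0.6 2.4
   vertex 4.0 0.2 1.6
  endloop
 endfacet
 facet normal 0.272 -0.392 0.879
  outer loop
   vertex 3.8 1.4 2.2
   vertex 1.8 3.6 3.8
   vertex 2.0 0.6 2.4
  endloop
 endfacet
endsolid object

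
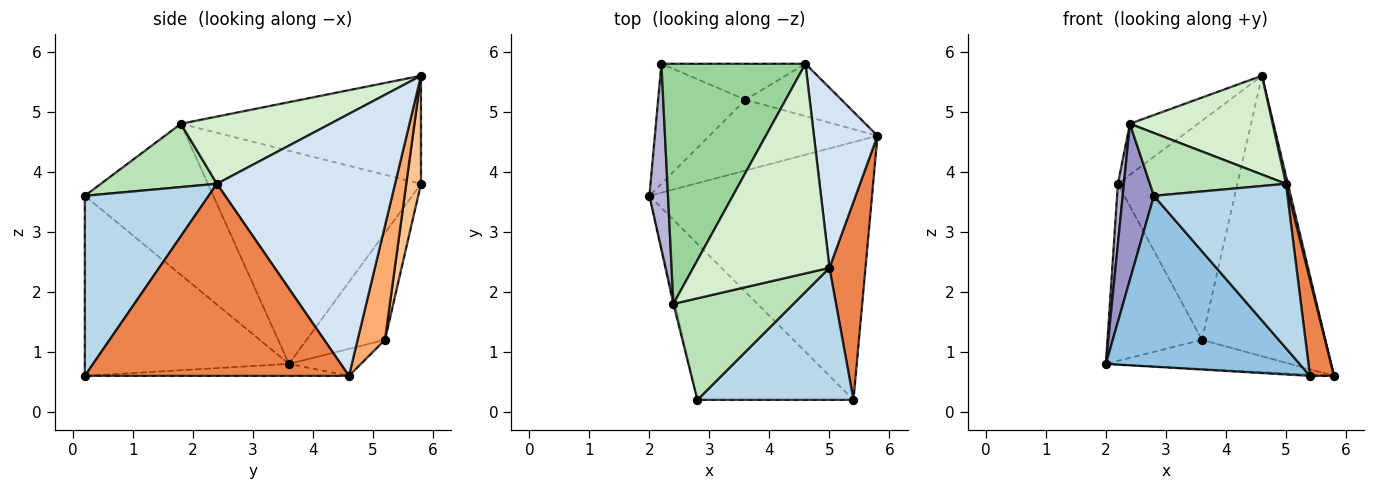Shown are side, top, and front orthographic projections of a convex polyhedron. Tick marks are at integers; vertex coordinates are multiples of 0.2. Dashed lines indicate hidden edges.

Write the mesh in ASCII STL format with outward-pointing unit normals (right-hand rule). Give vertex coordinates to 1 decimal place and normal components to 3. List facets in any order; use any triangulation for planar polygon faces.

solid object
 facet normal -0.054 0.005 -0.999
  outer loop
   vertex 5.4 0.2 0.6
   vertex 2.0 3.6 0.8
   vertex 5.8 4.6 0.6
  endloop
 endfacet
 facet normal -0.614 -0.583 -0.532
  outer loop
   vertex 5.4 0.2 0.6
   vertex 2.8 0.2 3.6
   vertex 2.0 3.6 0.8
  endloop
 endfacet
 facet normal 0.586 -0.632 0.508
  outer loop
   vertex 5.0 2.4 3.8
   vertex 2.8 0.2 3.6
   vertex 5.4 0.2 0.6
  endloop
 endfacet
 facet normal 0.972 -0.010 0.236
  outer loop
   vertex 5.0 2.4 3.8
   vertex 5.8 4.6 0.6
   vertex 4.6 5.8 5.6
  endloop
 endfacet
 facet normal 0.979 -0.089 0.184
  outer loop
   vertex 5.0 2.4 3.8
   vertex 5.4 0.2 0.6
   vertex 5.8 4.6 0.6
  endloop
 endfacet
 facet normal 0.213 0.960 -0.179
  outer loop
   vertex 3.6 5.2 1.2
   vertex 4.6 5.8 5.6
   vertex 5.8 4.6 0.6
  endloop
 endfacet
 facet normal 0.121 0.980 -0.161
  outer loop
   vertex 3.6 5.2 1.2
   vertex 2.2 5.8 3.8
   vertex 4.6 5.8 5.6
  endloop
 endfacet
 facet normal -0.147 0.376 -0.915
  outer loop
   vertex 3.6 5.2 1.2
   vertex 5.8 4.6 0.6
   vertex 2.0 3.6 0.8
  endloop
 endfacet
 facet normal -0.566 0.682 -0.462
  outer loop
   vertex 3.6 5.2 1.2
   vertex 2.0 3.6 0.8
   vertex 2.2 5.8 3.8
  endloop
 endfacet
 facet normal -0.592 0.168 0.789
  outer loop
   vertex 2.4 1.8 4.8
   vertex 4.6 5.8 5.6
   vertex 2.2 5.8 3.8
  endloop
 endfacet
 facet normal 0.409 -0.480 0.776
  outer loop
   vertex 2.4 1.8 4.8
   vertex 2.8 0.2 3.6
   vertex 5.0 2.4 3.8
  endloop
 endfacet
 facet normal 0.408 -0.389 0.826
  outer loop
   vertex 2.4 1.8 4.8
   vertex 5.0 2.4 3.8
   vertex 4.6 5.8 5.6
  endloop
 endfacet
 facet normal -0.972 -0.236 -0.009
  outer loop
   vertex 2.4 1.8 4.8
   vertex 2.0 3.6 0.8
   vertex 2.8 0.2 3.6
  endloop
 endfacet
 facet normal -0.996 -0.028 0.087
  outer loop
   vertex 2.4 1.8 4.8
   vertex 2.2 5.8 3.8
   vertex 2.0 3.6 0.8
  endloop
 endfacet
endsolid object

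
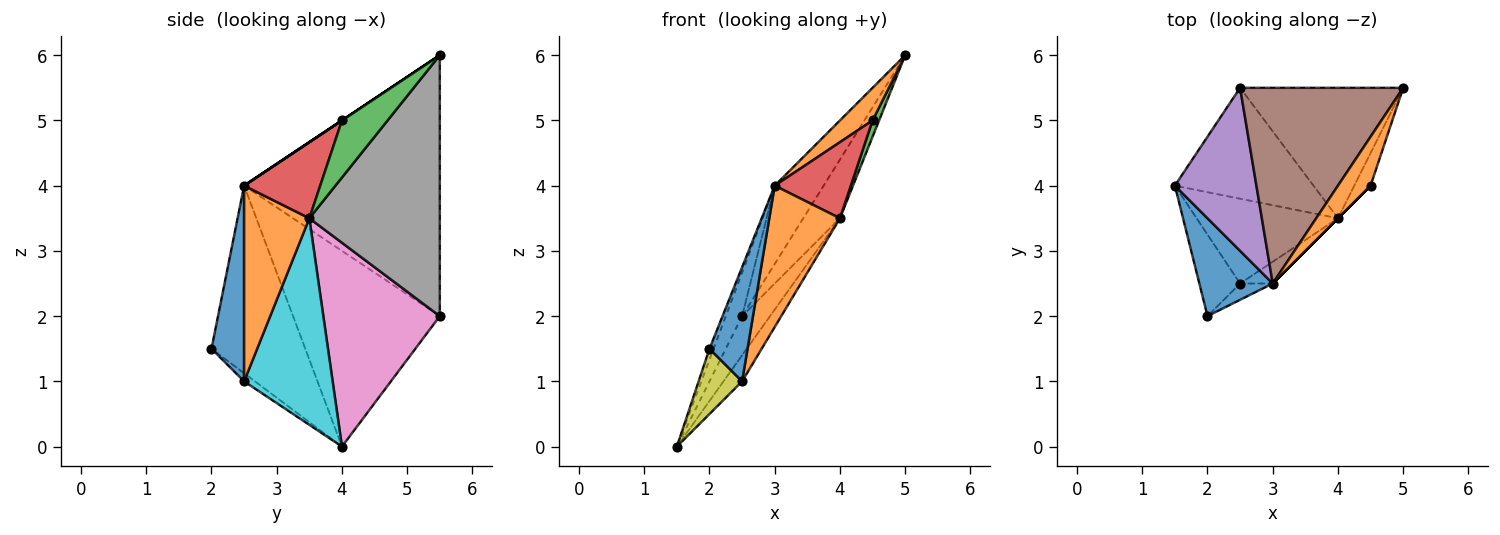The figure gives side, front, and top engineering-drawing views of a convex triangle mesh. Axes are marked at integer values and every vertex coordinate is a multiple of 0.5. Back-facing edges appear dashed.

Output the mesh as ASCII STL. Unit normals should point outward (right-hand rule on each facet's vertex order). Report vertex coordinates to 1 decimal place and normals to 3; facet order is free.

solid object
 facet normal -0.930 0.040 0.364
  outer loop
   vertex 3.0 2.5 4.0
   vertex 1.5 4.0 0.0
   vertex 2.0 2.0 1.5
  endloop
 endfacet
 facet normal 0.000 -0.555 0.832
  outer loop
   vertex 3.0 2.5 4.0
   vertex 4.5 4.0 5.0
   vertex 5.0 5.5 6.0
  endloop
 endfacet
 facet normal 0.953 -0.136 -0.272
  outer loop
   vertex 4.0 3.5 3.5
   vertex 5.0 5.5 6.0
   vertex 4.5 4.0 5.0
  endloop
 endfacet
 facet normal 0.707 -0.707 0.000
  outer loop
   vertex 4.0 3.5 3.5
   vertex 4.5 4.0 5.0
   vertex 3.0 2.5 4.0
  endloop
 endfacet
 facet normal -0.918 0.102 0.383
  outer loop
   vertex 2.5 5.5 2.0
   vertex 1.5 4.0 0.0
   vertex 3.0 2.5 4.0
  endloop
 endfacet
 facet normal -0.830 0.207 0.518
  outer loop
   vertex 2.5 5.5 2.0
   vertex 3.0 2.5 4.0
   vertex 5.0 5.5 6.0
  endloop
 endfacet
 facet normal 0.811 0.195 -0.552
  outer loop
   vertex 2.5 5.5 2.0
   vertex 4.0 3.5 3.5
   vertex 1.5 4.0 0.0
  endloop
 endfacet
 facet normal 0.825 0.232 -0.516
  outer loop
   vertex 2.5 5.5 2.0
   vertex 5.0 5.5 6.0
   vertex 4.0 3.5 3.5
  endloop
 endfacet
 facet normal -0.154 -0.617 -0.772
  outer loop
   vertex 2.5 2.5 1.0
   vertex 2.0 2.0 1.5
   vertex 1.5 4.0 0.0
  endloop
 endfacet
 facet normal 0.813 0.171 -0.556
  outer loop
   vertex 2.5 2.5 1.0
   vertex 1.5 4.0 0.0
   vertex 4.0 3.5 3.5
  endloop
 endfacet
 facet normal 0.647 -0.755 -0.108
  outer loop
   vertex 2.5 2.5 1.0
   vertex 3.0 2.5 4.0
   vertex 2.0 2.0 1.5
  endloop
 endfacet
 facet normal 0.674 -0.730 -0.112
  outer loop
   vertex 2.5 2.5 1.0
   vertex 4.0 3.5 3.5
   vertex 3.0 2.5 4.0
  endloop
 endfacet
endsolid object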